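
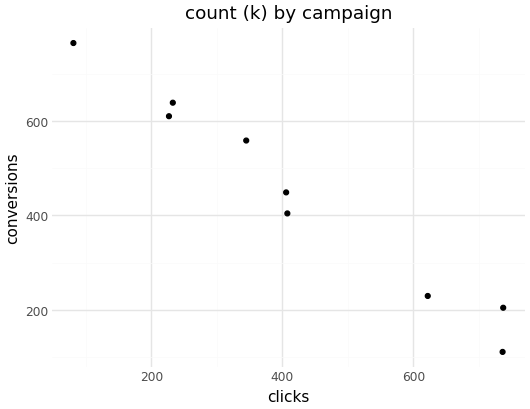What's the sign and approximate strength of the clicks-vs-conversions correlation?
Points are negatively correlated; strong (|r| ≈ 1.0).

negative, strong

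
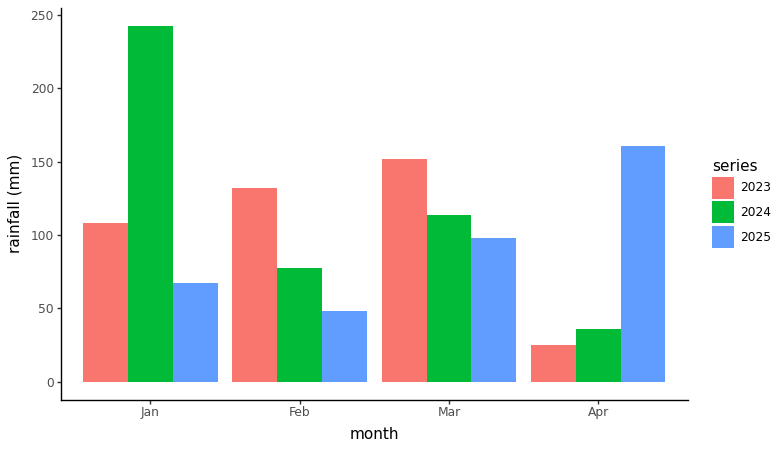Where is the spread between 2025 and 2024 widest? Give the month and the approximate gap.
Jan, ≈ 175 mm

Jan: 2025 ≈ 75, 2024 ≈ 250 → gap ≈ 175. Next-largest (Apr) is only ≈ 125.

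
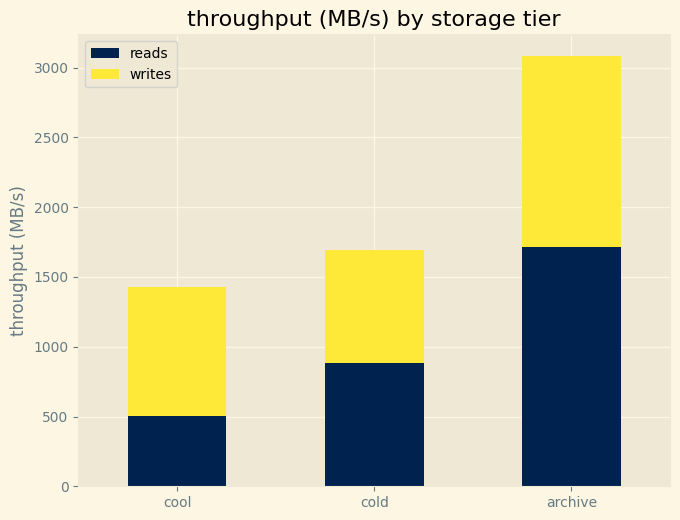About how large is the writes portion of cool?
writes top ≈ 1500, bottom ≈ 500; segment ≈ 1000.

≈ 1000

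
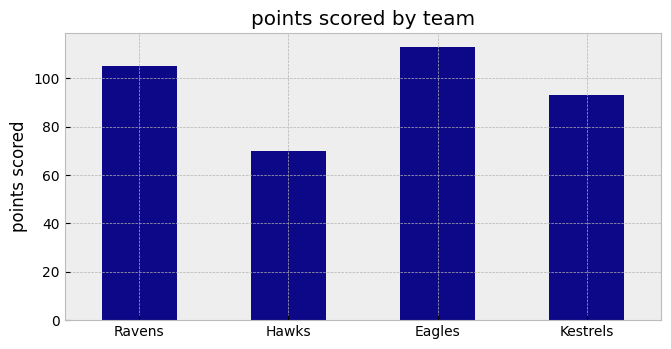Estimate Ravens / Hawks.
Ravens ≈ 100, Hawks ≈ 70; 100/70 ≈ 1.43.

≈ 1.43×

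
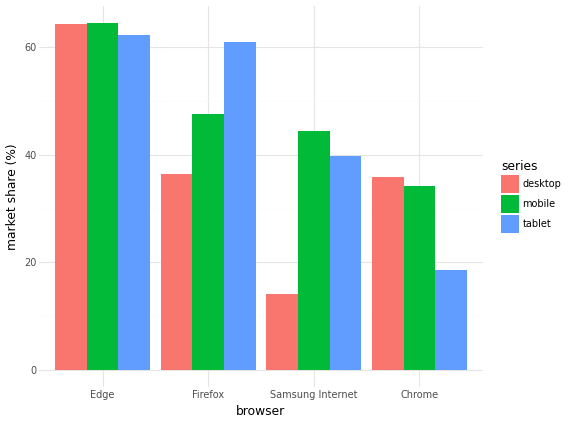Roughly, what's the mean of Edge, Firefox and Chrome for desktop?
(60 + 40 + 40) / 3 ≈ 47.

≈ 47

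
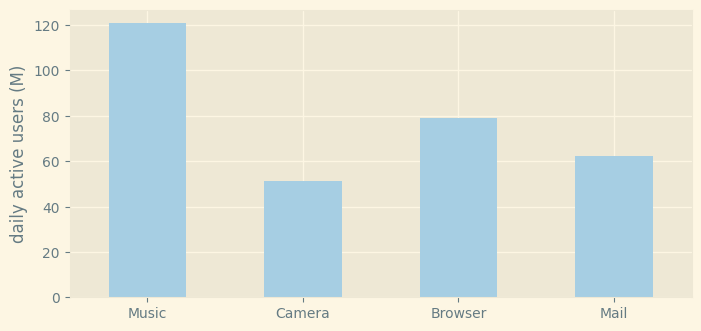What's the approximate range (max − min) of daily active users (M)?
≈ 60

Max Music ≈ 120, min Camera ≈ 60; range ≈ 60.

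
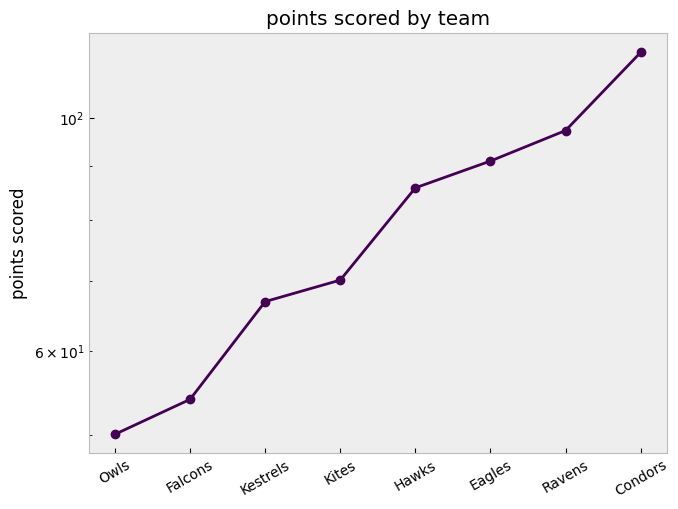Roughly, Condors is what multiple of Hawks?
Condors ≈ 120, Hawks ≈ 90; 120/90 ≈ 1.33.

≈ 1.33×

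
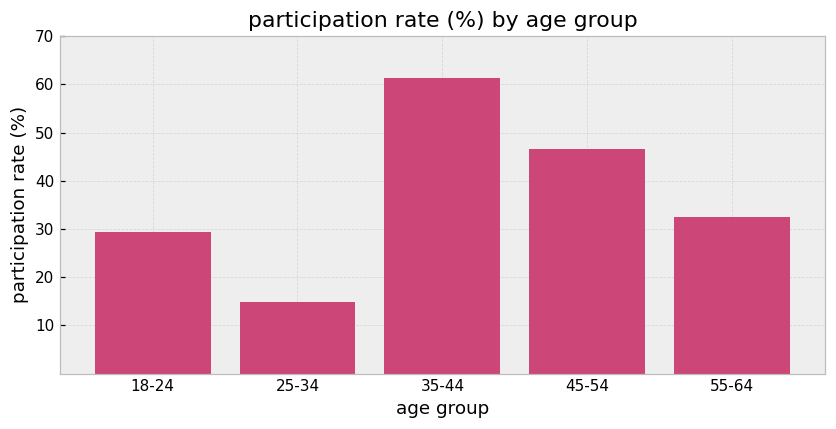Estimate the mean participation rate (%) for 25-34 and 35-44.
≈ 35

(10 + 60) / 2 ≈ 35.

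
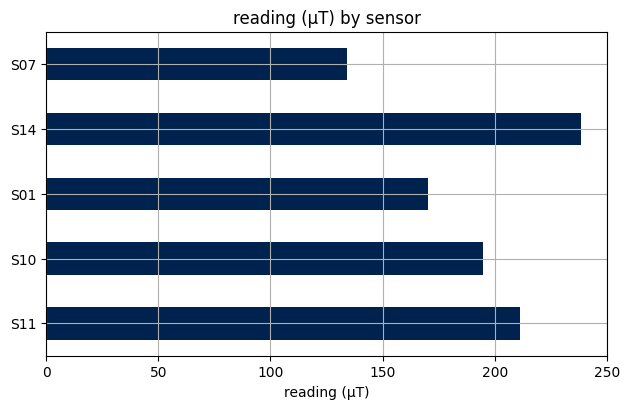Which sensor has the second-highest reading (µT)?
S11

Top 3: S14 ≈ 240, S11 ≈ 220, S10 ≈ 200.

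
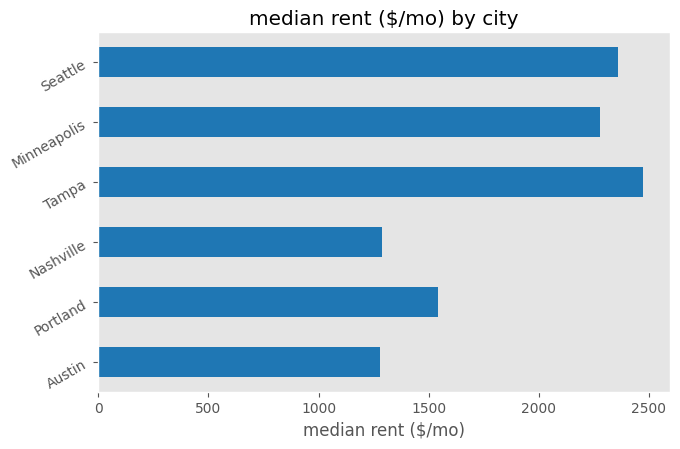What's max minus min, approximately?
Max Tampa ≈ 2500, min Austin ≈ 1500; range ≈ 1000.

≈ 1000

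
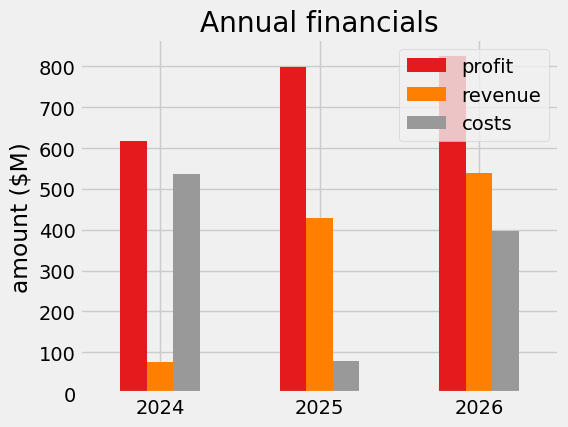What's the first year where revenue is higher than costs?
2025

2024: revenue ≈ 100 vs costs ≈ 500 (not yet); 2025: revenue ≈ 400 vs costs ≈ 100 (first crossover).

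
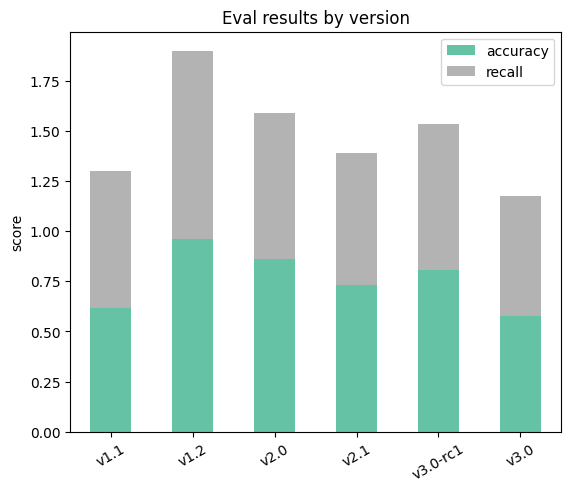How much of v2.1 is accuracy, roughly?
≈ 0.8

accuracy top ≈ 0.8, bottom ≈ 0.0; segment ≈ 0.8.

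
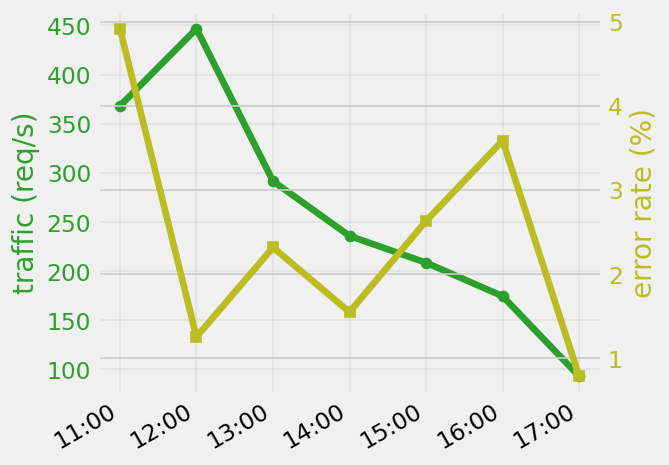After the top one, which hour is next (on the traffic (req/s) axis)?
11:00

Top 3 (on the traffic (req/s) axis): 12:00 ≈ 450, 11:00 ≈ 350, 13:00 ≈ 300.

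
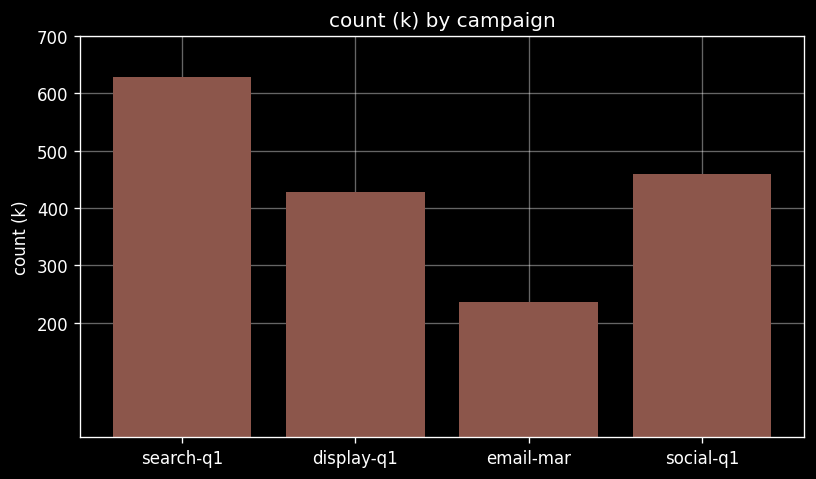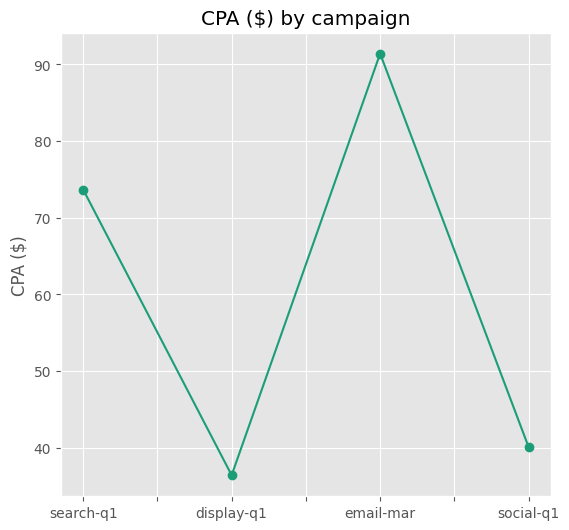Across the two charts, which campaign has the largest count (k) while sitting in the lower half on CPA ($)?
Chart 2 median CPA ($) ≈ 60; below-median campaigns: display-q1, social-q1. Among those, social-q1 has the highest count (k) (≈ 500).

social-q1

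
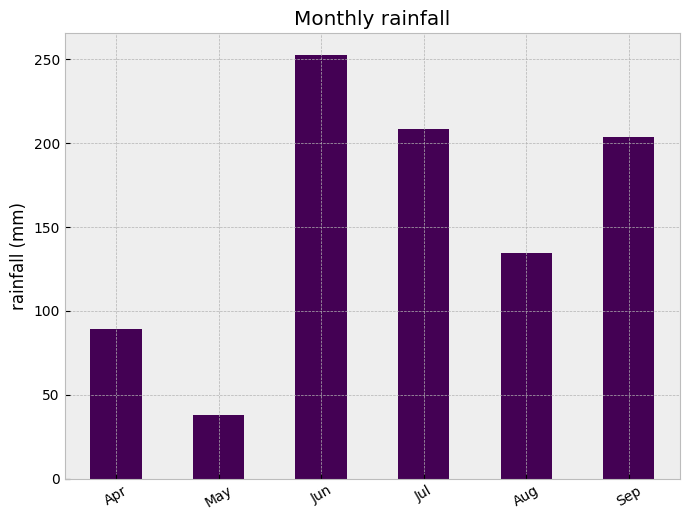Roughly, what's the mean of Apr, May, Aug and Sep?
(100 + 50 + 125 + 200) / 4 ≈ 119.

≈ 119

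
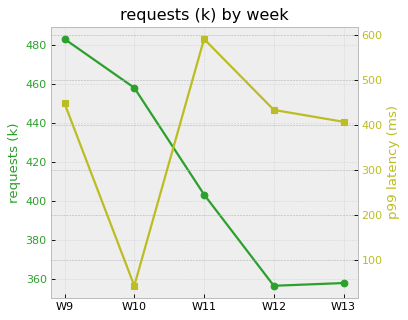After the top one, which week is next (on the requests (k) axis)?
W10

Top 3 (on the requests (k) axis): W9 ≈ 480, W10 ≈ 460, W11 ≈ 400.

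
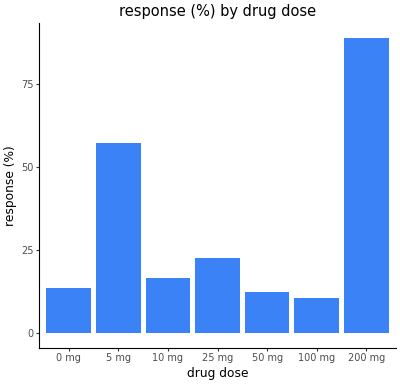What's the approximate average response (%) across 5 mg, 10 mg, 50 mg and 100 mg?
(60 + 20 + 10 + 10) / 4 ≈ 25.

≈ 25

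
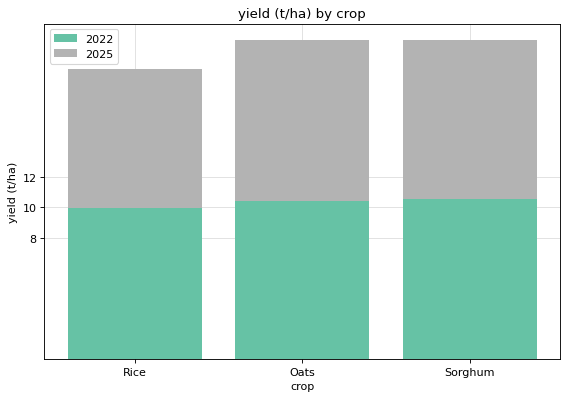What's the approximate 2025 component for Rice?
2025 top ≈ 20, bottom ≈ 10; segment ≈ 10.

≈ 10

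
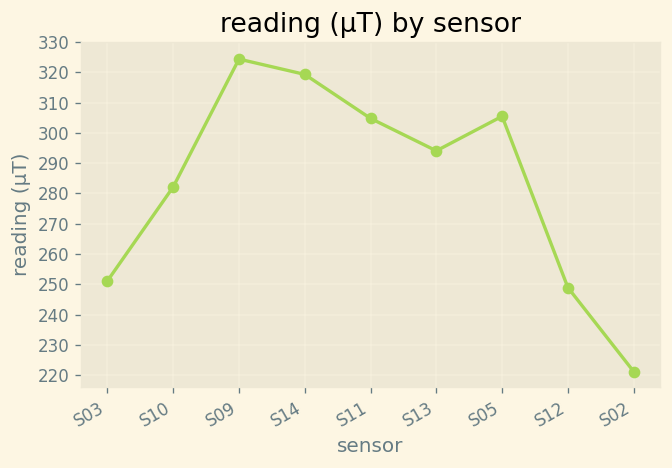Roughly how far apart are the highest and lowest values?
Max S09 ≈ 320, min S02 ≈ 220; range ≈ 100.

≈ 100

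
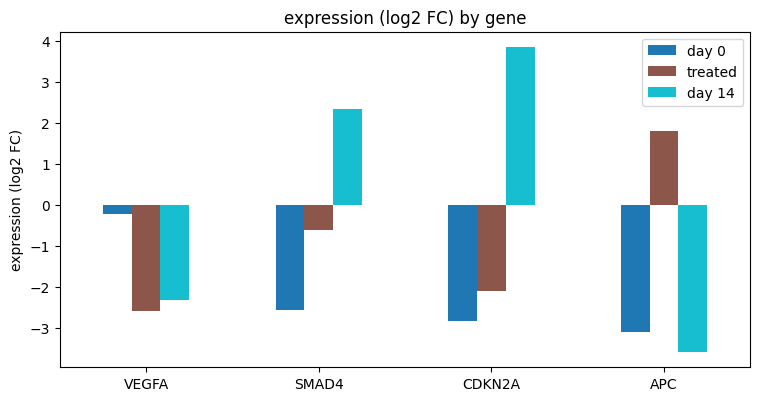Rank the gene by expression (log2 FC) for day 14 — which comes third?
Top 4 for day 14: CDKN2A ≈ 4, SMAD4 ≈ 2, VEGFA ≈ -2, APC ≈ -4.

VEGFA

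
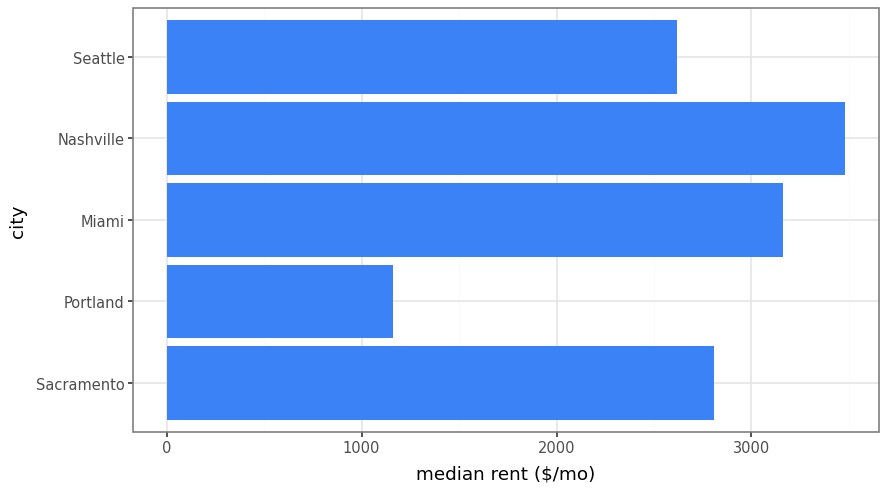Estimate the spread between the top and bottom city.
≈ 2500

Max Nashville ≈ 3500, min Portland ≈ 1000; range ≈ 2500.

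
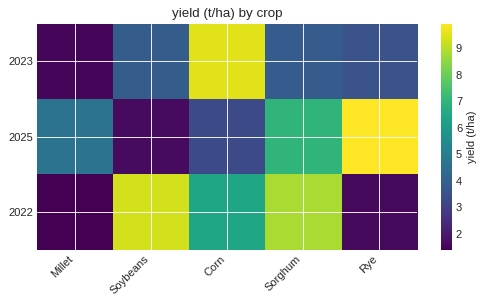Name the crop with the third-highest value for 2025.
Millet

Top 4 for 2025: Rye ≈ 10, Sorghum ≈ 7, Millet ≈ 5, Corn ≈ 3.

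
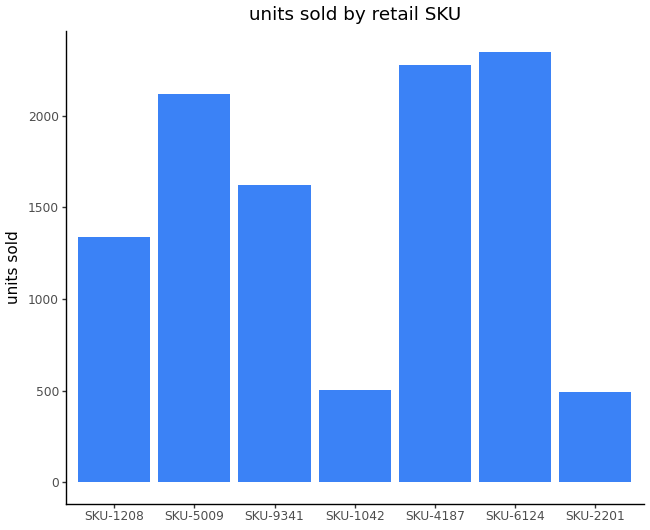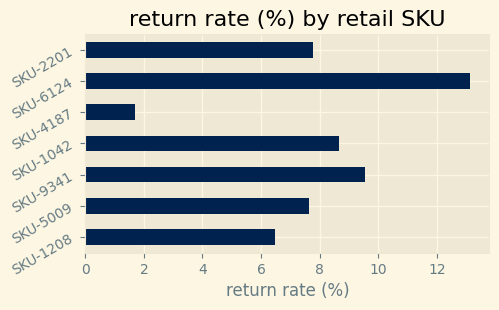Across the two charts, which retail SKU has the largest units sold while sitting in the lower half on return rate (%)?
Chart 2 median return rate (%) ≈ 8; below-median retail SKUs: SKU-1208, SKU-5009, SKU-4187. Among those, SKU-4187 has the highest units sold (≈ 2500).

SKU-4187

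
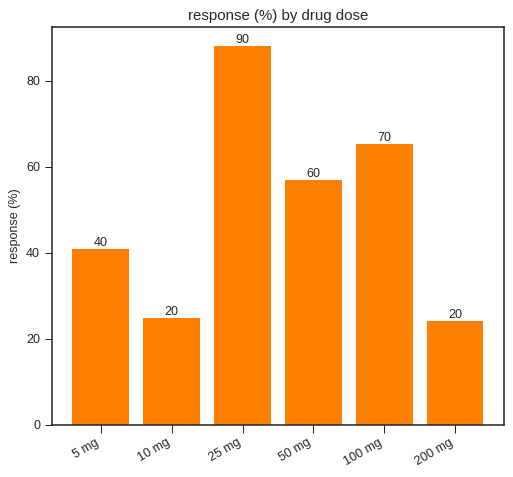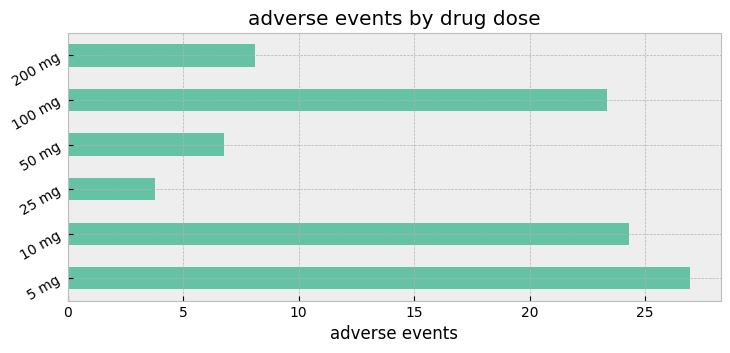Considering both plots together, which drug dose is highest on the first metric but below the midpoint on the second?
25 mg

Chart 2 median adverse events ≈ 15; below-median drug doses: 25 mg, 50 mg, 200 mg. Among those, 25 mg has the highest response (%) (≈ 90).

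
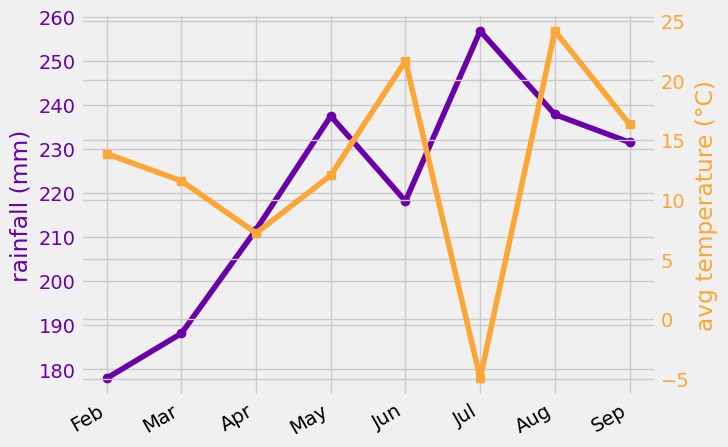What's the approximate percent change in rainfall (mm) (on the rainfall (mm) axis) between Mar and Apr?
Mar ≈ 190, Apr ≈ 210; (210 − 190) / 190 ≈ +10.5%.

≈ +10.5%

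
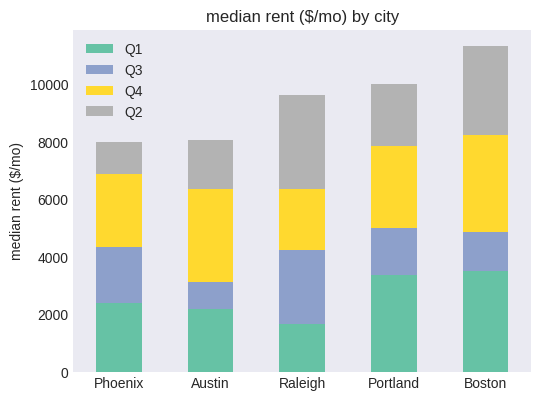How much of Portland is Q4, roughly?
≈ 3000

Q4 top ≈ 8000, bottom ≈ 5000; segment ≈ 3000.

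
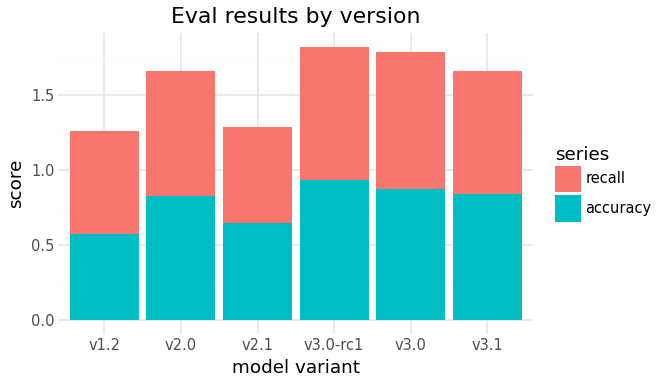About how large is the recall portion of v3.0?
≈ 1.0

recall top ≈ 1.8, bottom ≈ 0.8; segment ≈ 1.0.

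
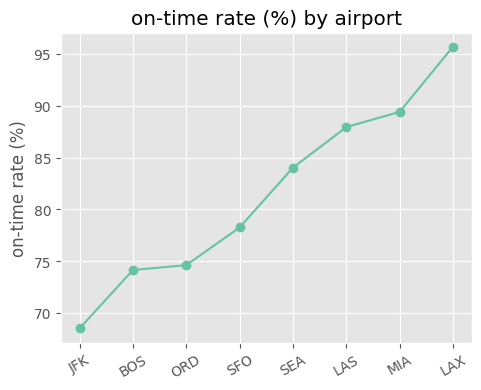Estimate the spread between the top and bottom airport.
Max LAX ≈ 95, min JFK ≈ 70; range ≈ 25.

≈ 25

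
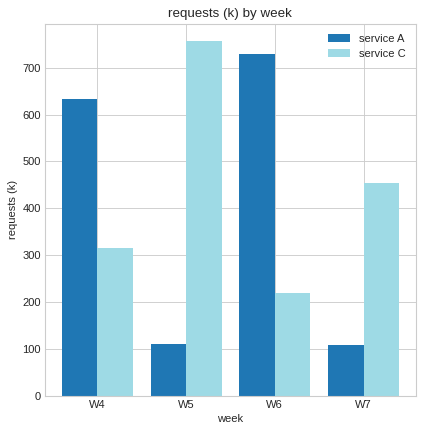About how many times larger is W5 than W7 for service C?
≈ 1.6×

W5 ≈ 800, W7 ≈ 500; 800/500 ≈ 1.6.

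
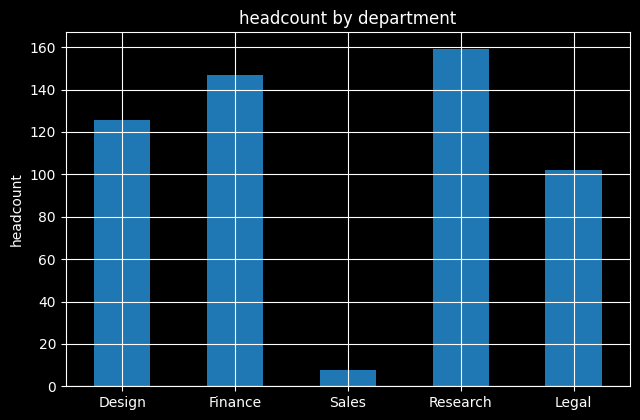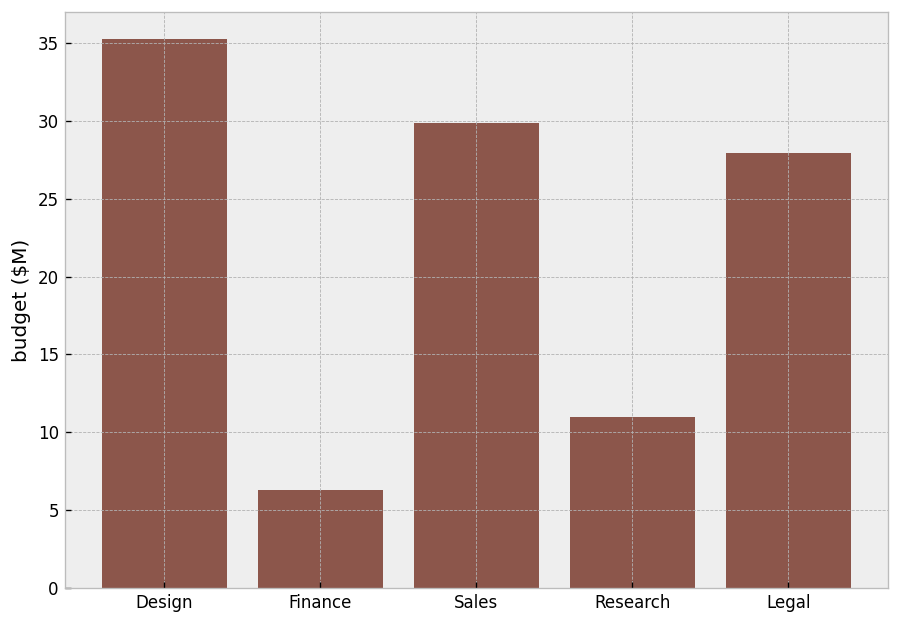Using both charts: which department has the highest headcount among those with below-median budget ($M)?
Research

Chart 2 median budget ($M) ≈ 30; below-median departments: Finance, Research. Among those, Research has the highest headcount (≈ 160).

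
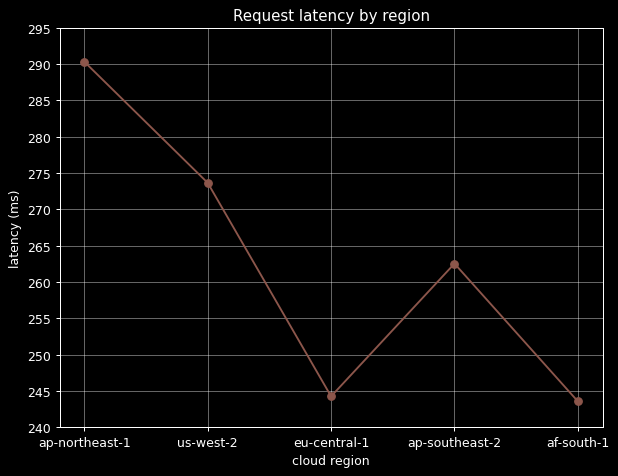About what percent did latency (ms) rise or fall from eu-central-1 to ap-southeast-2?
≈ +8.2%

eu-central-1 ≈ 245, ap-southeast-2 ≈ 265; (265 − 245) / 245 ≈ +8.2%.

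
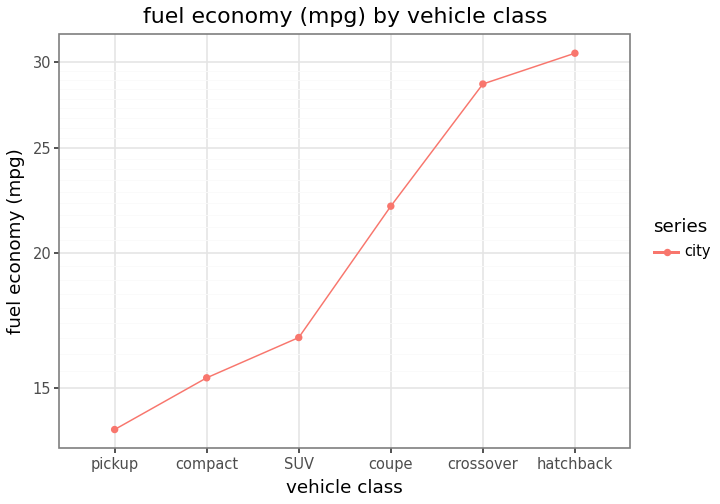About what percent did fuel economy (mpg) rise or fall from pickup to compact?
≈ +14.3%

pickup ≈ 14, compact ≈ 16; (16 − 14) / 14 ≈ +14.3%.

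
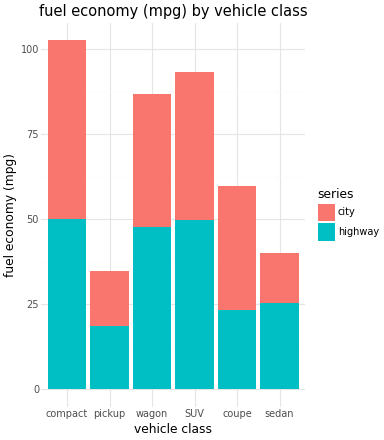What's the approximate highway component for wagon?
≈ 50

highway top ≈ 50, bottom ≈ 0; segment ≈ 50.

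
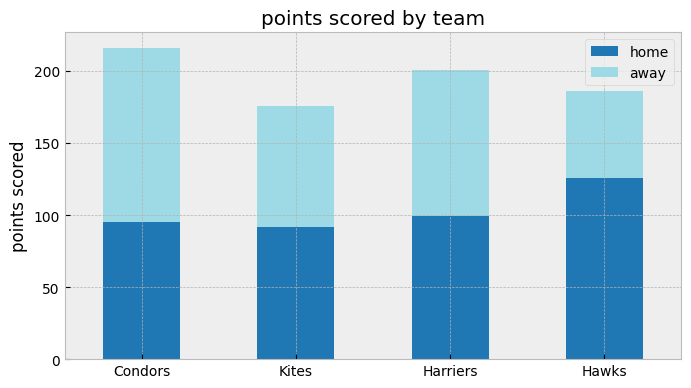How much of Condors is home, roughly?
home top ≈ 100, bottom ≈ 0; segment ≈ 100.

≈ 100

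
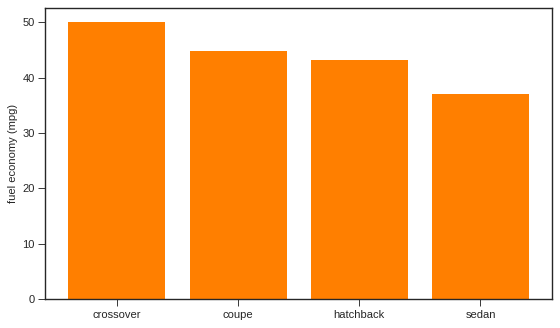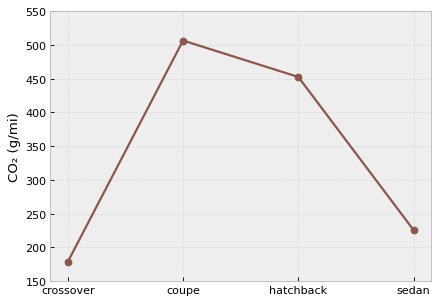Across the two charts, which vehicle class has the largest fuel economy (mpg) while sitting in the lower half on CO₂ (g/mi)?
crossover

Chart 2 median CO₂ (g/mi) ≈ 350; below-median vehicle classes: crossover, sedan. Among those, crossover has the highest fuel economy (mpg) (≈ 50).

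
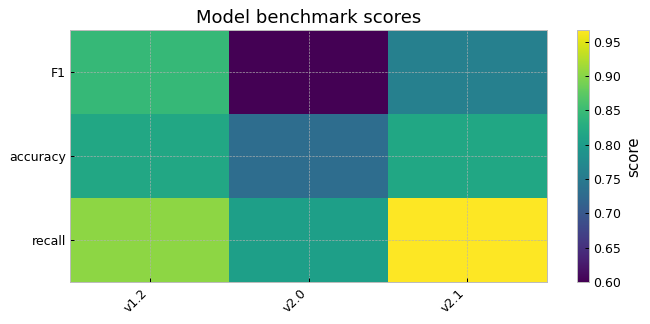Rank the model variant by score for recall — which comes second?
v1.2

Top 3 for recall: v2.1 ≈ 0.95, v1.2 ≈ 0.90, v2.0 ≈ 0.80.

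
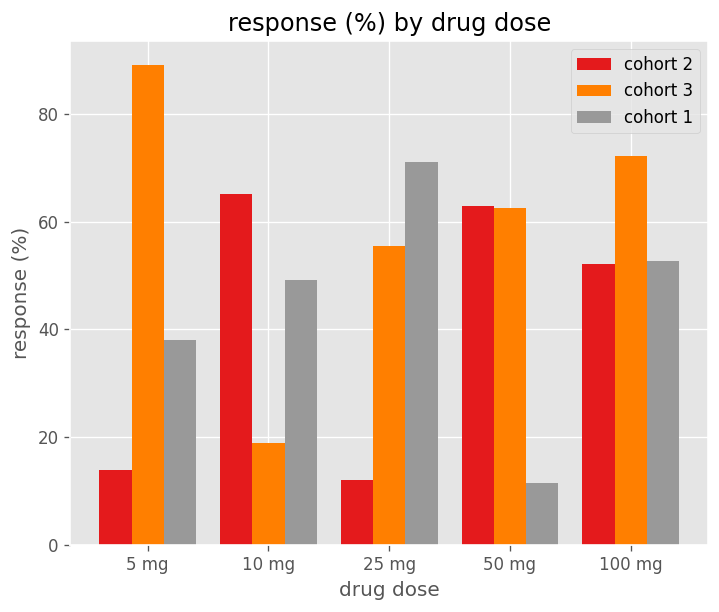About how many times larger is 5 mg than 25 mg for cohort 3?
≈ 1.5×

5 mg ≈ 90, 25 mg ≈ 60; 90/60 ≈ 1.5.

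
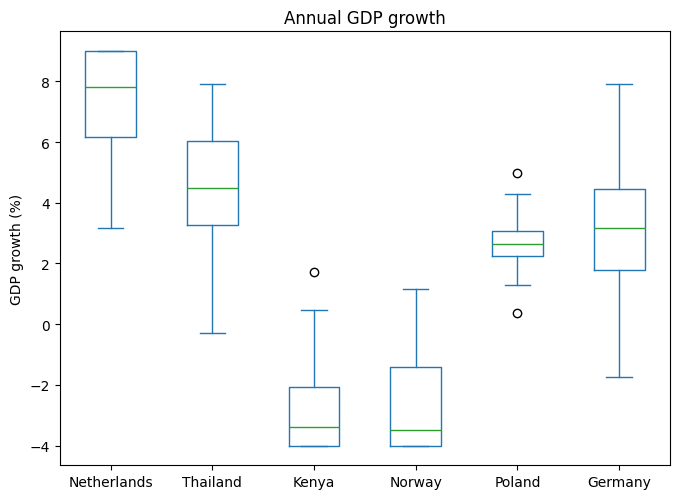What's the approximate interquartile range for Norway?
Q3 ≈ -1, Q1 ≈ -4; IQR ≈ 3.

≈ 3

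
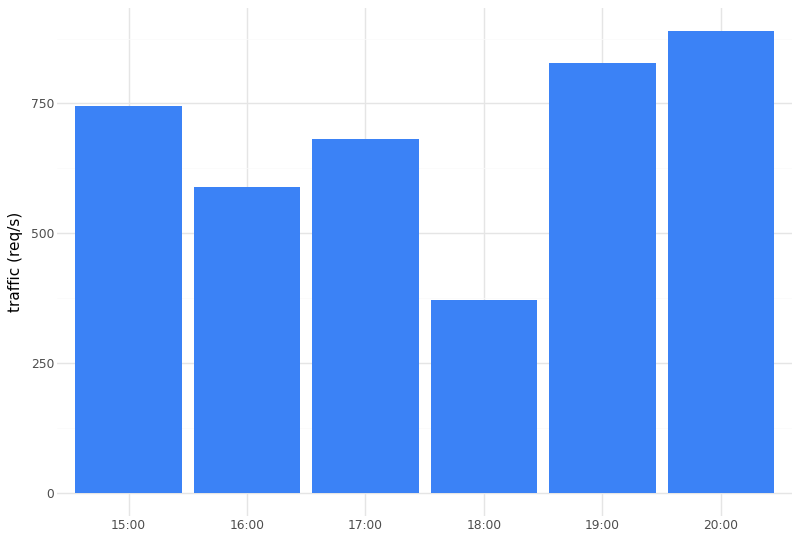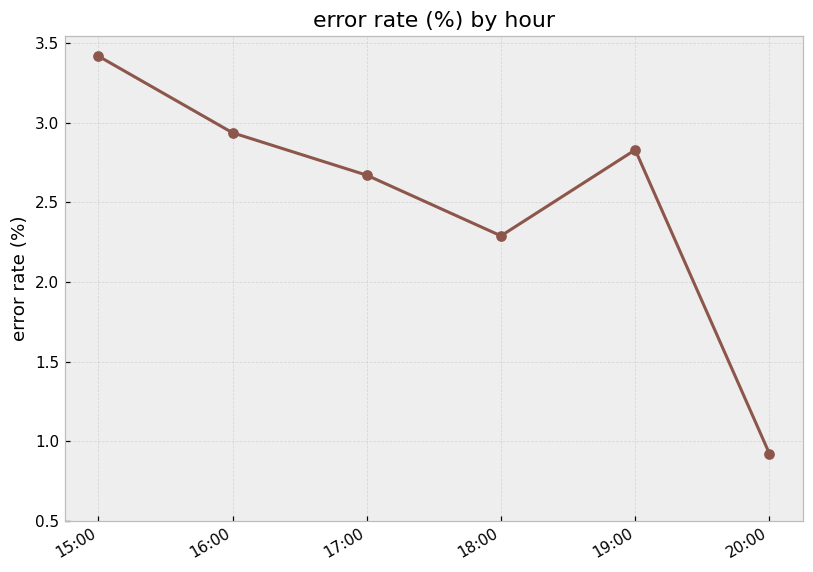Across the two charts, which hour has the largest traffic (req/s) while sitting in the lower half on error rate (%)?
Chart 2 median error rate (%) ≈ 2.5; below-median hours: 17:00, 18:00, 20:00. Among those, 20:00 has the highest traffic (req/s) (≈ 900).

20:00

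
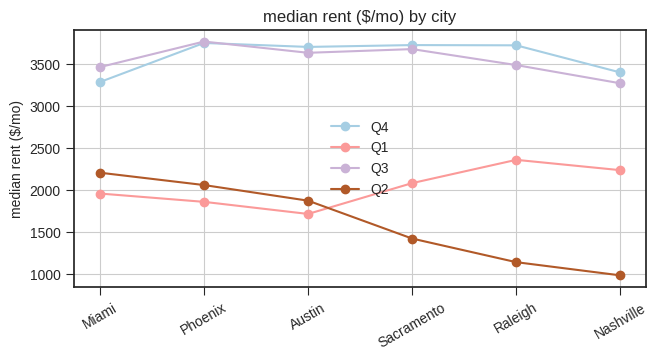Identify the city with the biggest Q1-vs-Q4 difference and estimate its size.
Austin: Q1 ≈ 1500, Q4 ≈ 3500 → gap ≈ 2000. Next-largest (Phoenix) is only ≈ 1500.

Austin, ≈ 2000 $/mo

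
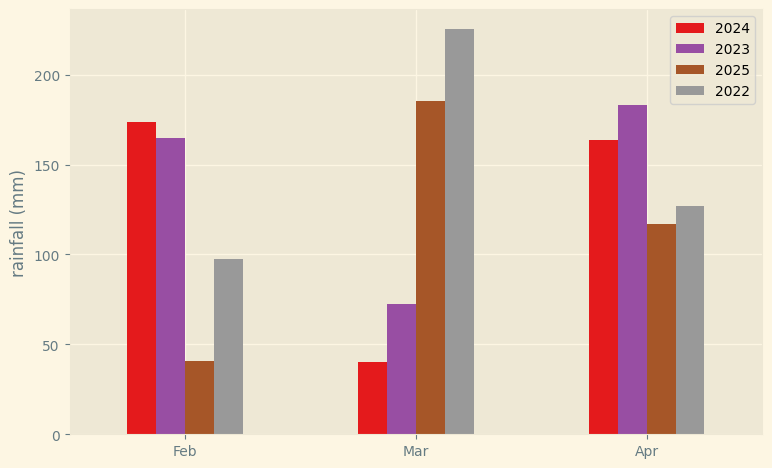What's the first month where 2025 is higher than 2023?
Feb: 2025 ≈ 40 vs 2023 ≈ 160 (not yet); Mar: 2025 ≈ 180 vs 2023 ≈ 80 (first crossover).

Mar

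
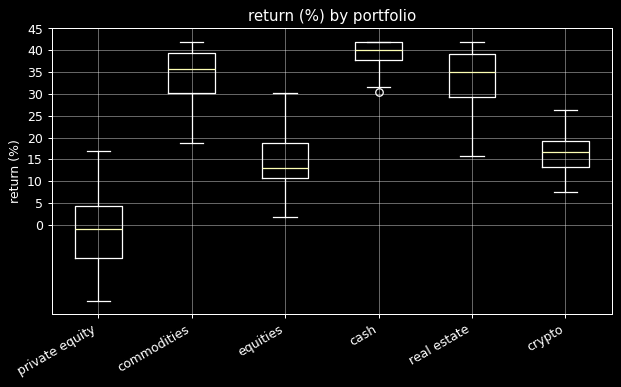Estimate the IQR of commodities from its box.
Q3 ≈ 40, Q1 ≈ 30; IQR ≈ 10.

≈ 10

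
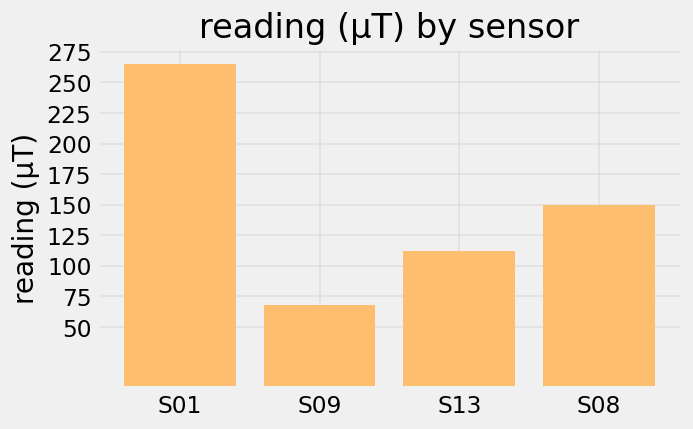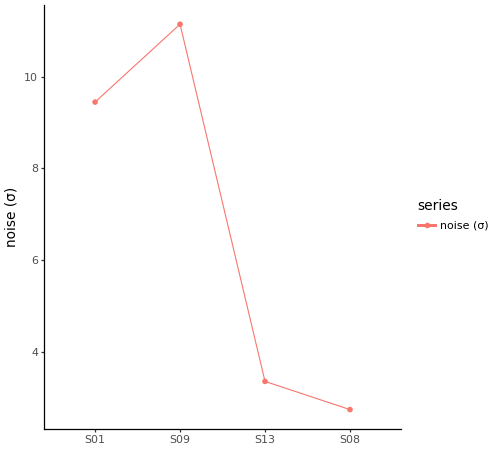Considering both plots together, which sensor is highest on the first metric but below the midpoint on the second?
S08

Chart 2 median noise (σ) ≈ 6; below-median sensors: S13, S08. Among those, S08 has the highest reading (µT) (≈ 150).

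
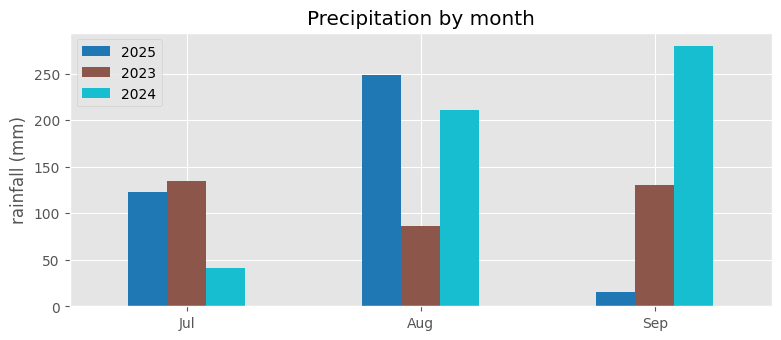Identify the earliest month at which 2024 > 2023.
Aug

Jul: 2024 ≈ 50 vs 2023 ≈ 125 (not yet); Aug: 2024 ≈ 200 vs 2023 ≈ 75 (first crossover).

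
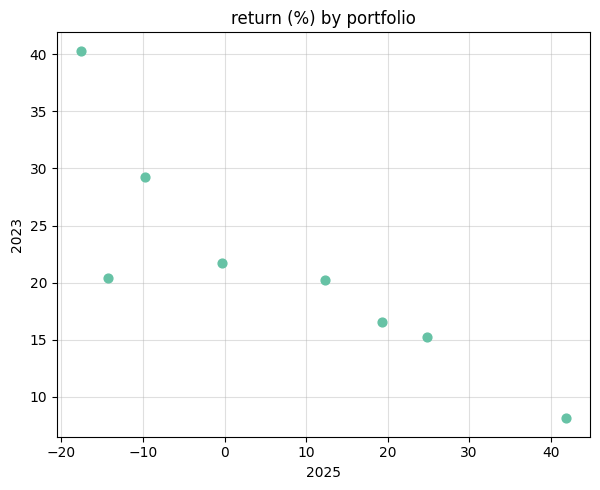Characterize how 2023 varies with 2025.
negative, strong

Points are negatively correlated; strong (|r| ≈ 0.9).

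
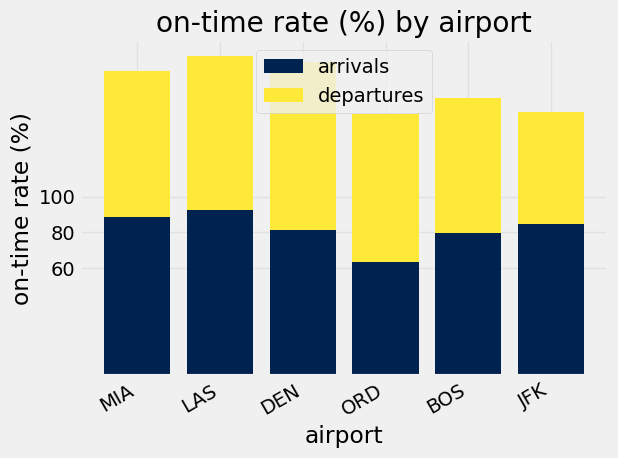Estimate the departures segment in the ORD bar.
departures top ≈ 140, bottom ≈ 60; segment ≈ 80.

≈ 80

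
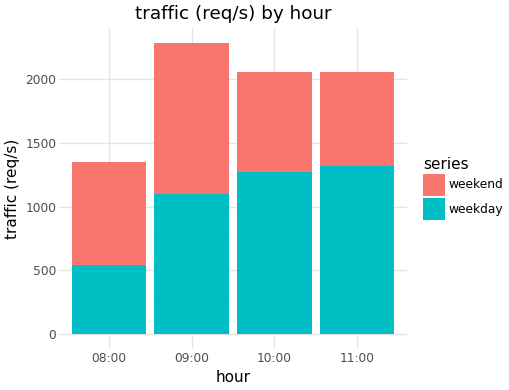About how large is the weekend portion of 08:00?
≈ 800

weekend top ≈ 1400, bottom ≈ 600; segment ≈ 800.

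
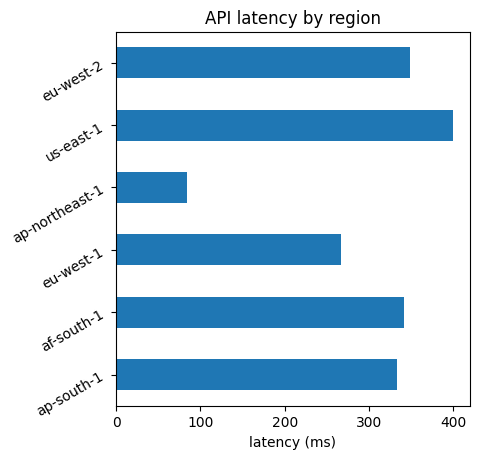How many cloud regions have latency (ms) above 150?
5

Above 150: ap-south-1, af-south-1, eu-west-1, us-east-1, eu-west-2.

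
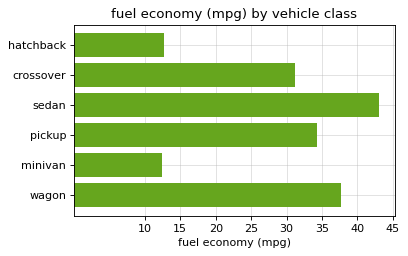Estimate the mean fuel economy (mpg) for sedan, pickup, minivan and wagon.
(45 + 35 + 10 + 40) / 4 ≈ 32.

≈ 32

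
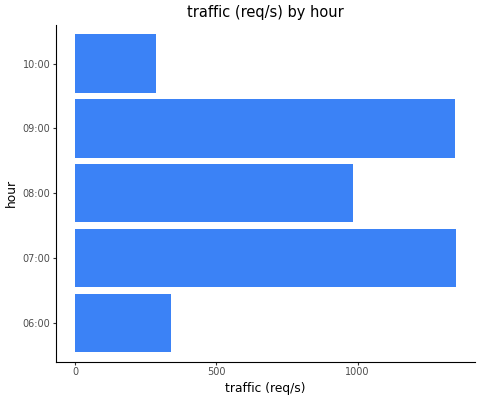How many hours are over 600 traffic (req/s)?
Above 600: 07:00, 08:00, 09:00.

3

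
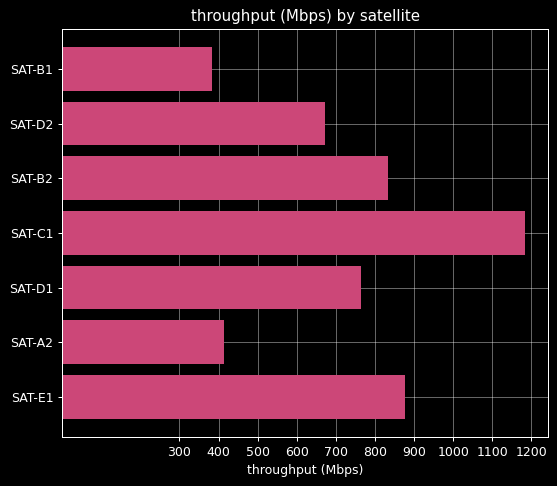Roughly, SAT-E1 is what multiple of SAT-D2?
≈ 1.29×

SAT-E1 ≈ 900, SAT-D2 ≈ 700; 900/700 ≈ 1.29.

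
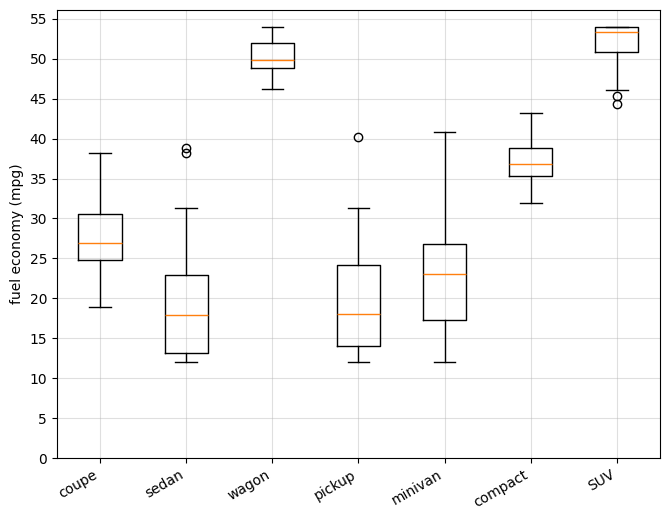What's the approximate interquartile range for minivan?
Q3 ≈ 25, Q1 ≈ 15; IQR ≈ 10.

≈ 10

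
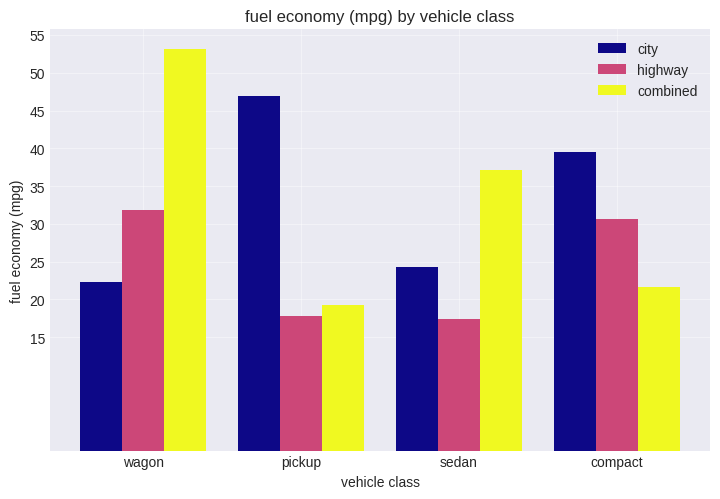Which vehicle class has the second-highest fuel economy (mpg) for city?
Top 3 for city: pickup ≈ 45, compact ≈ 40, sedan ≈ 25.

compact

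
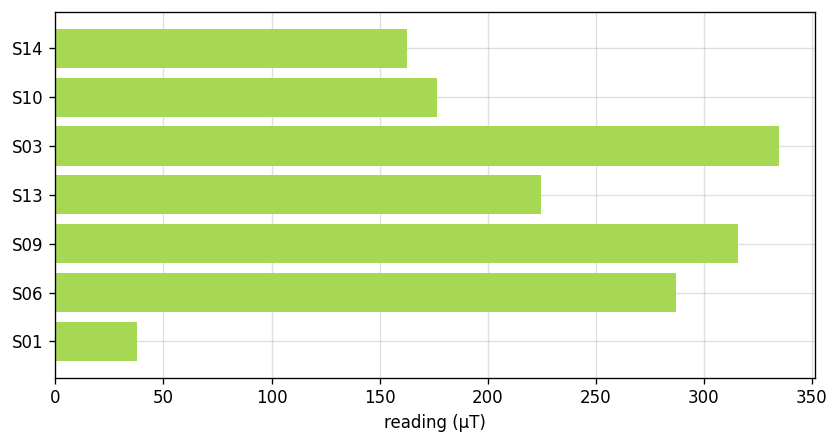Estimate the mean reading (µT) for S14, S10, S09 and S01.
(150 + 200 + 300 + 50) / 4 ≈ 175.

≈ 175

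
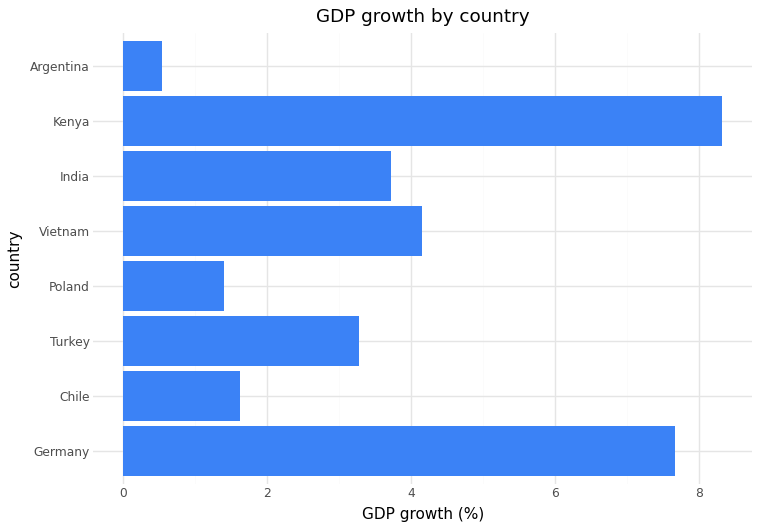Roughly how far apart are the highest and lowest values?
≈ 7

Max Kenya ≈ 8, min Argentina ≈ 1; range ≈ 7.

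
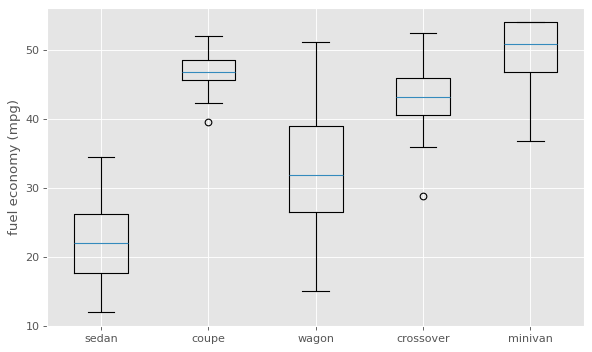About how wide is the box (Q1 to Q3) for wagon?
Q3 ≈ 40, Q1 ≈ 25; IQR ≈ 15.

≈ 15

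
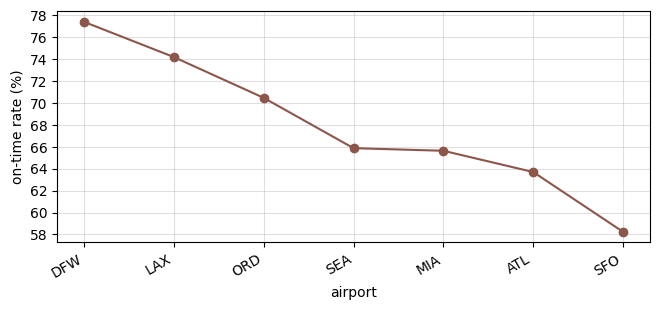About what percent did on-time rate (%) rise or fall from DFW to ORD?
≈ -10.3%

DFW ≈ 78, ORD ≈ 70; (70 − 78) / 78 ≈ -10.3%.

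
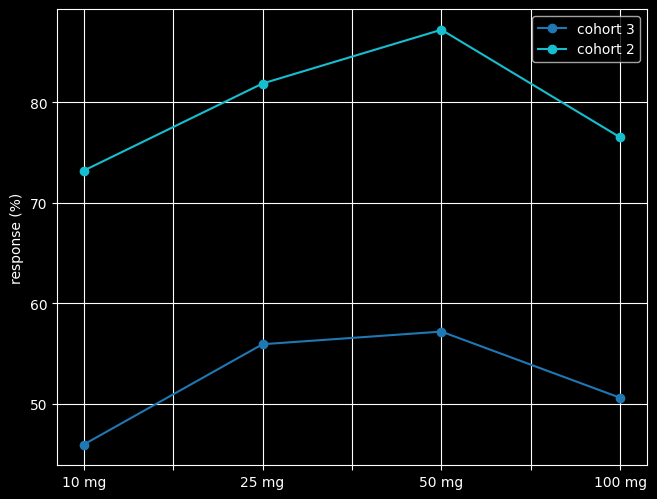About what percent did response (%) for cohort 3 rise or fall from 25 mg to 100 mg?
25 mg ≈ 55, 100 mg ≈ 50; (50 − 55) / 55 ≈ -9.1%.

≈ -9.1%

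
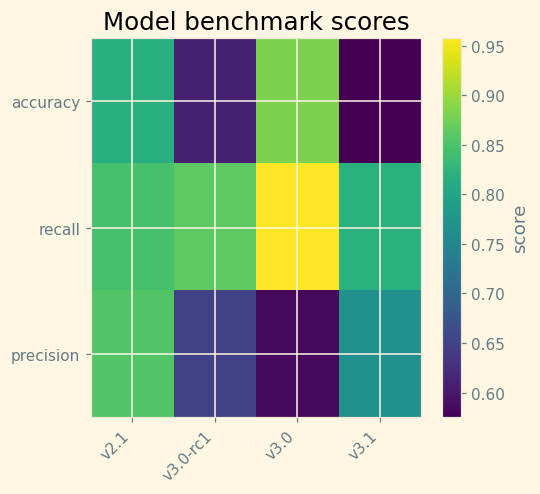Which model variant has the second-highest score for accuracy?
v2.1

Top 3 for accuracy: v3.0 ≈ 0.90, v2.1 ≈ 0.80, v3.0-rc1 ≈ 0.60.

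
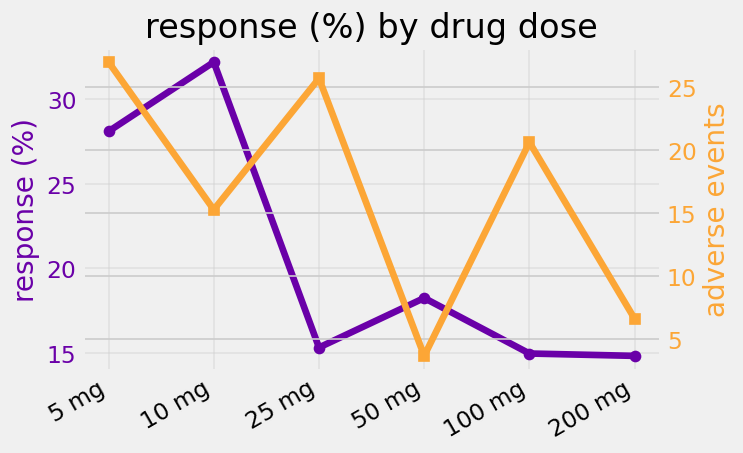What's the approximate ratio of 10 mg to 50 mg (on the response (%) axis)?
10 mg ≈ 32, 50 mg ≈ 18; 32/18 ≈ 1.78.

≈ 1.78×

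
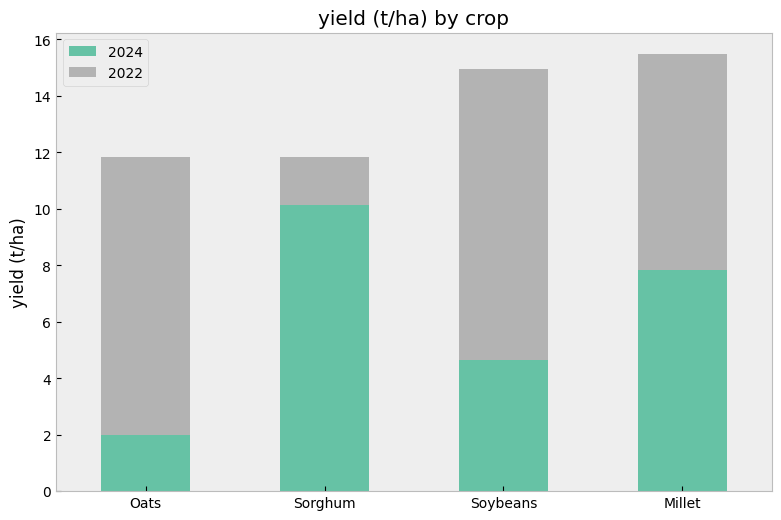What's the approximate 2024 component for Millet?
≈ 8

2024 top ≈ 8, bottom ≈ 0; segment ≈ 8.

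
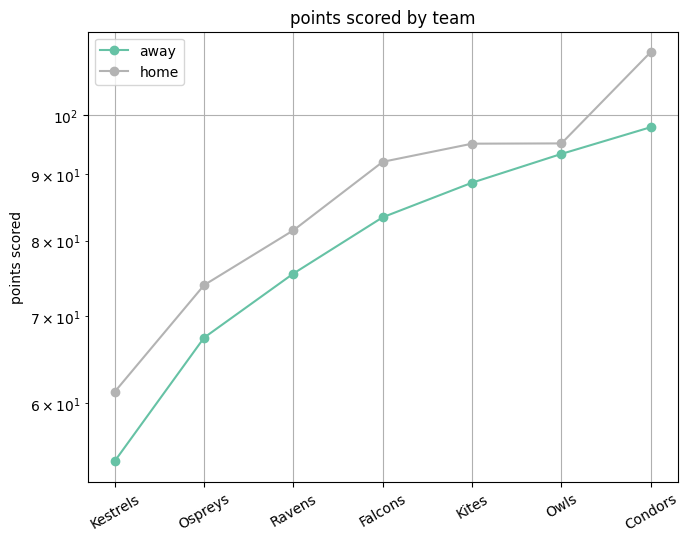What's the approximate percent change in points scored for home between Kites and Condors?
≈ +15.8%

Kites ≈ 95, Condors ≈ 110; (110 − 95) / 95 ≈ +15.8%.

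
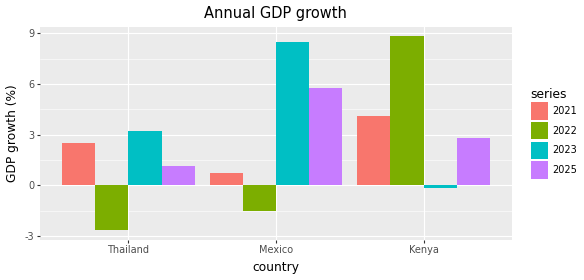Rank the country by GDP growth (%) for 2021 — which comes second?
Thailand

Top 3 for 2021: Kenya ≈ 4, Thailand ≈ 3, Mexico ≈ 1.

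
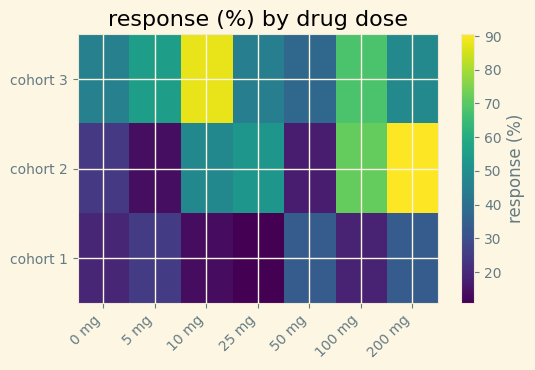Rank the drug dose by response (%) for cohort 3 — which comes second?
100 mg

Top 3 for cohort 3: 10 mg ≈ 90, 100 mg ≈ 70, 5 mg ≈ 60.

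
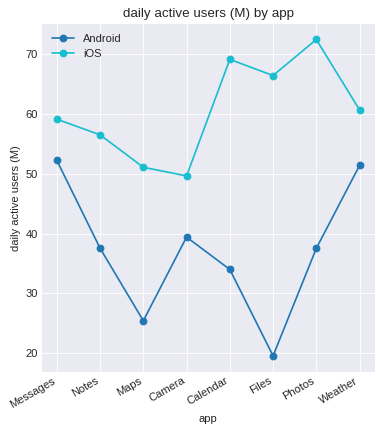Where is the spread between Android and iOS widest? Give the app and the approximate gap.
Files: Android ≈ 20, iOS ≈ 65 → gap ≈ 45. Next-largest (Calendar) is only ≈ 35.

Files, ≈ 45 M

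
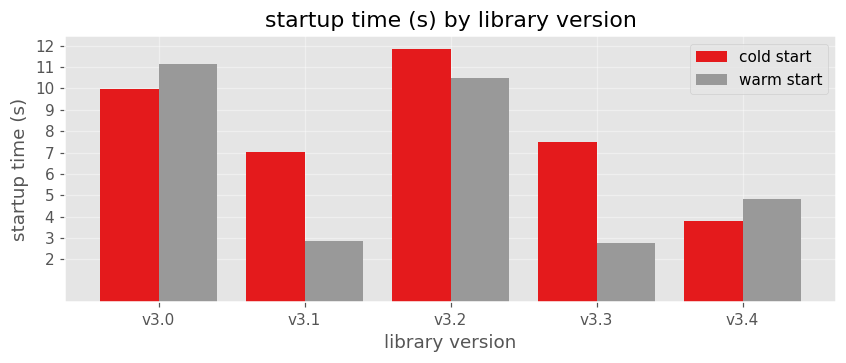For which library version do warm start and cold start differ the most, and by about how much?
v3.3: warm start ≈ 3, cold start ≈ 8 → gap ≈ 5. Next-largest (v3.1) is only ≈ 4.

v3.3, ≈ 5 s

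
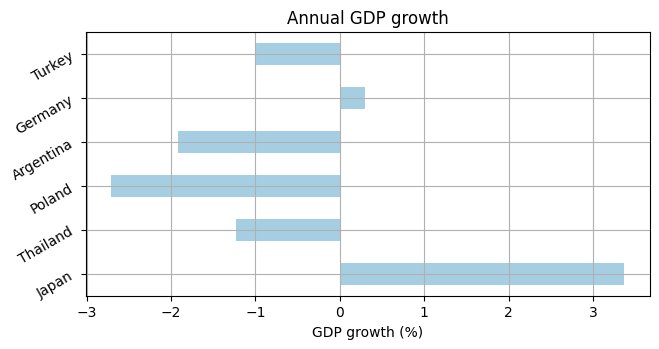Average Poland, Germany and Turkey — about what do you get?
(-3 + 0 + -1) / 3 ≈ -1.

≈ -1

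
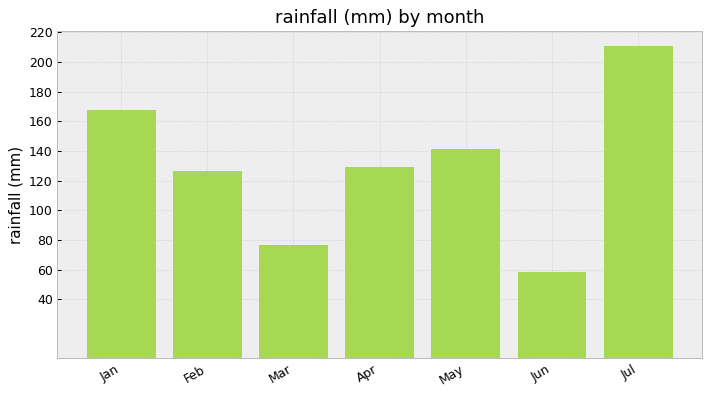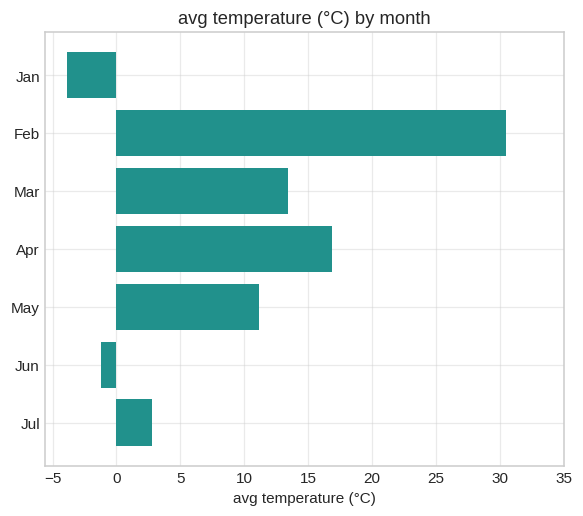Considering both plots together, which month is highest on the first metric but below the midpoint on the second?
Jul

Chart 2 median avg temperature (°C) ≈ 10; below-median months: Jan, Jun, Jul. Among those, Jul has the highest rainfall (mm) (≈ 220).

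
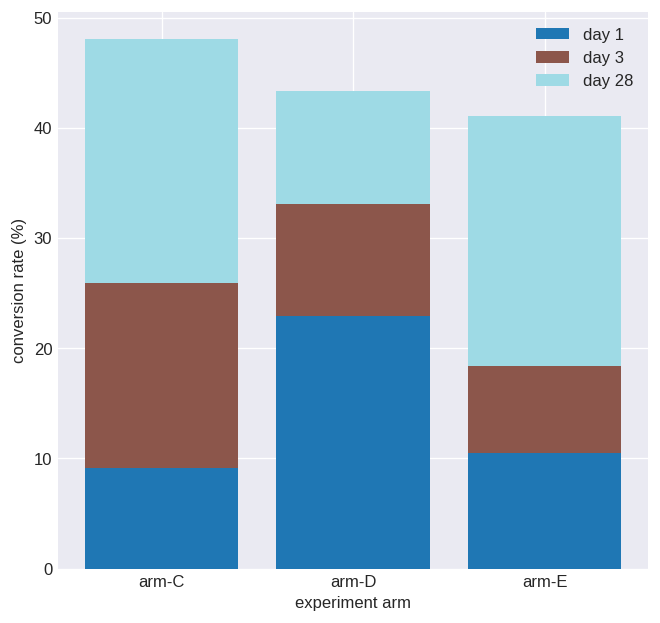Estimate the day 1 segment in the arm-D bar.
day 1 top ≈ 25, bottom ≈ 0; segment ≈ 25.

≈ 25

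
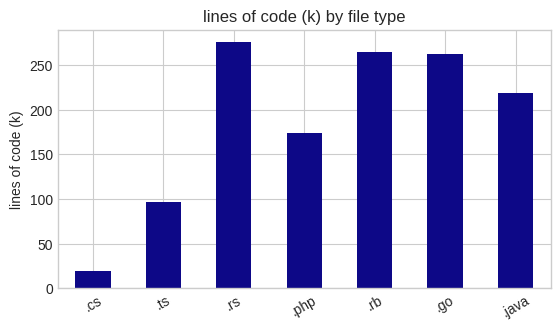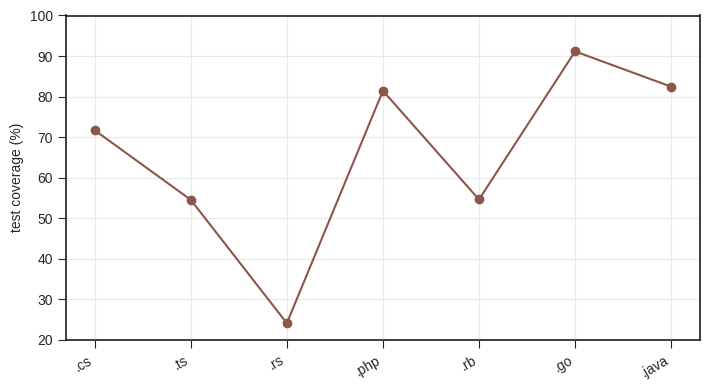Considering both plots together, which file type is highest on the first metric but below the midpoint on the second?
.rs

Chart 2 median test coverage (%) ≈ 70; below-median file types: .ts, .rs, .rb. Among those, .rs has the highest lines of code (k) (≈ 300).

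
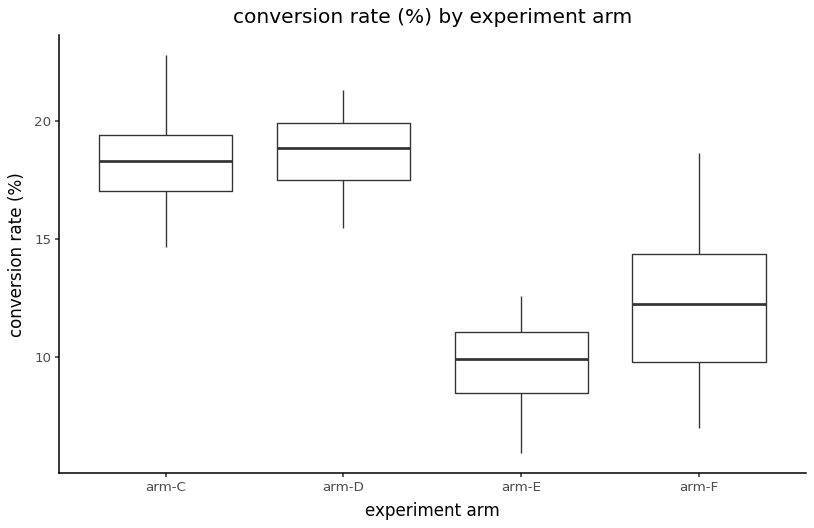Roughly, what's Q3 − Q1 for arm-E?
≈ 3

Q3 ≈ 11, Q1 ≈ 8; IQR ≈ 3.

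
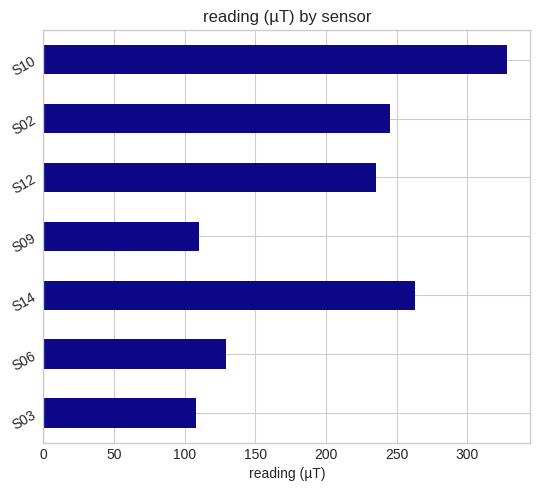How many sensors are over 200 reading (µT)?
Above 200: S14, S12, S02, S10.

4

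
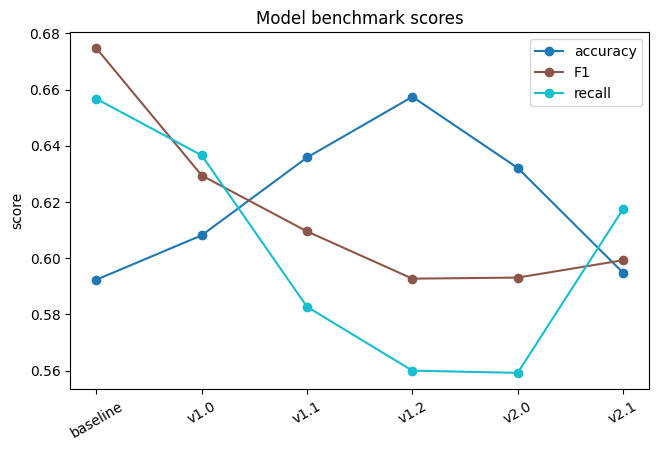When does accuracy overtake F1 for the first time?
v1.1

v1.0: accuracy ≈ 0.61 vs F1 ≈ 0.63 (not yet); v1.1: accuracy ≈ 0.64 vs F1 ≈ 0.61 (first crossover).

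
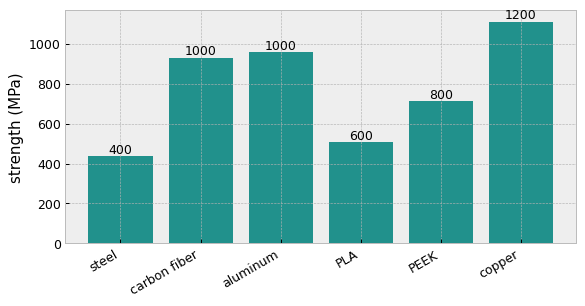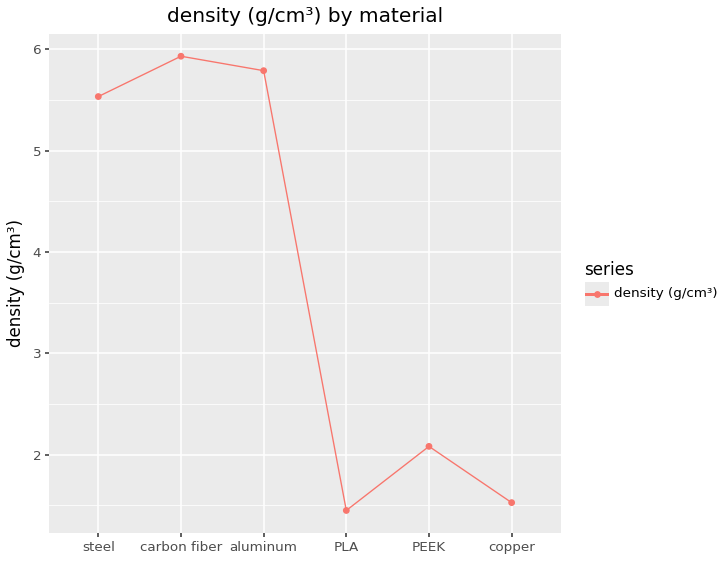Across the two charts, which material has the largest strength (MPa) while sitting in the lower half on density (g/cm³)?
Chart 2 median density (g/cm³) ≈ 4; below-median materials: PLA, PEEK, copper. Among those, copper has the highest strength (MPa) (≈ 1200).

copper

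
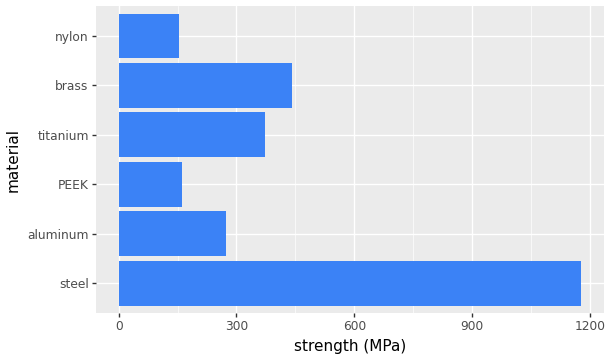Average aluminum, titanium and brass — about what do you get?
≈ 367

(300 + 400 + 400) / 3 ≈ 367.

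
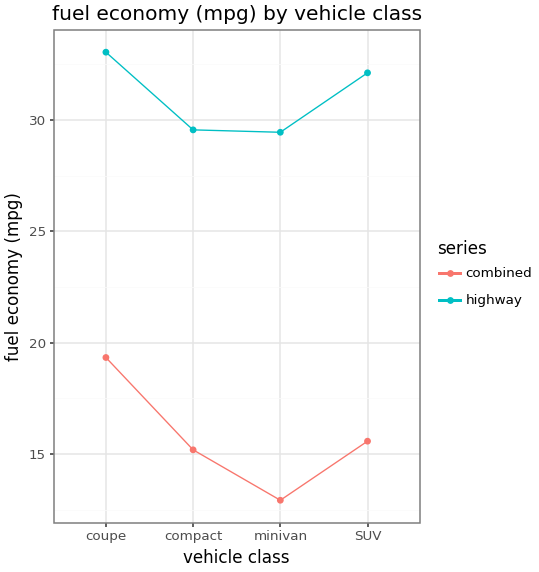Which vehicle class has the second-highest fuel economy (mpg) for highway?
SUV

Top 3 for highway: coupe ≈ 34, SUV ≈ 32, compact ≈ 30.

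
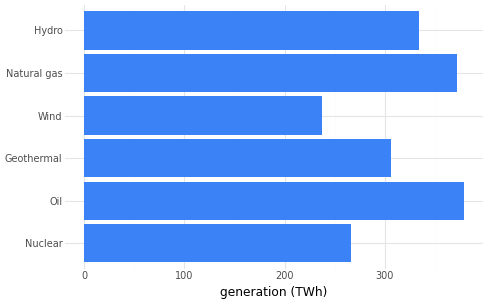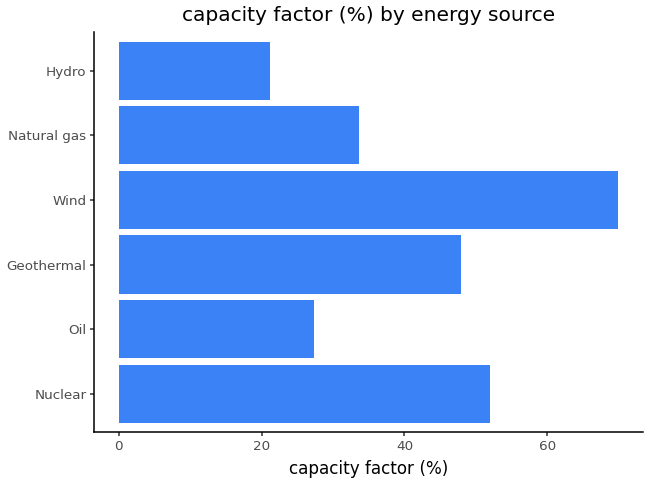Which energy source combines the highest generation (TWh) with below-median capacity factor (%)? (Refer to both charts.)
Chart 2 median capacity factor (%) ≈ 40; below-median energy sources: Oil, Natural gas, Hydro. Among those, Oil has the highest generation (TWh) (≈ 400).

Oil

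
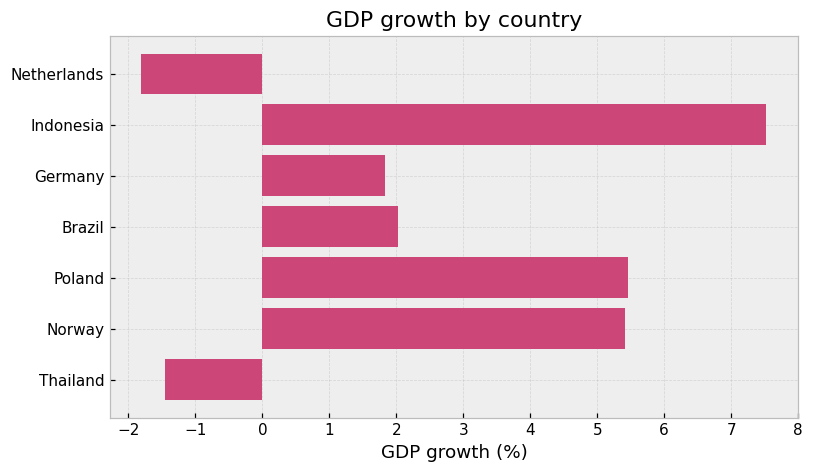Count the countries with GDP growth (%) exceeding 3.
Above 3: Indonesia, Poland, Norway.

3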